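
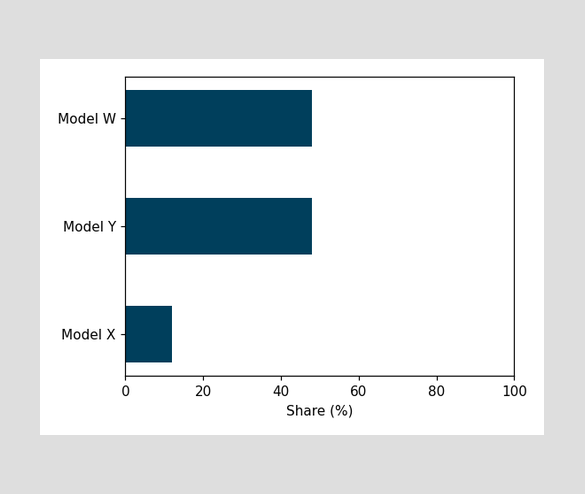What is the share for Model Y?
48%

Reading along the chart's x-axis, the Model Y bar reaches 48%.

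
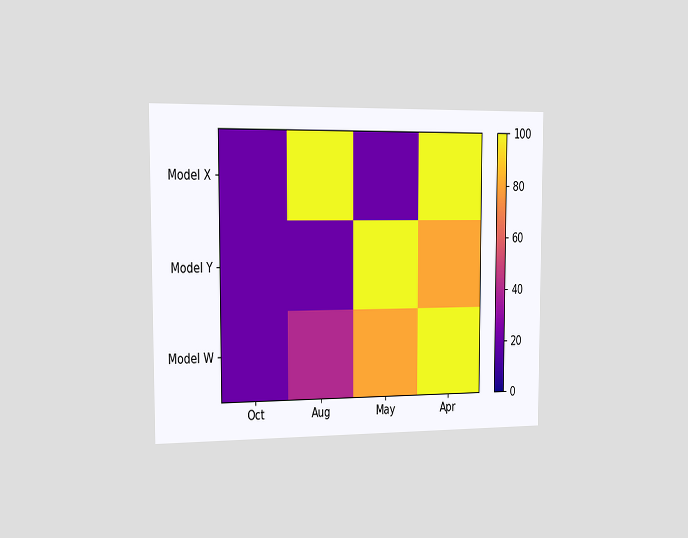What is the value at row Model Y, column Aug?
20

The chart is viewed slightly from the left. Matching cell (Model Y, Aug) against the colorbar gives 20.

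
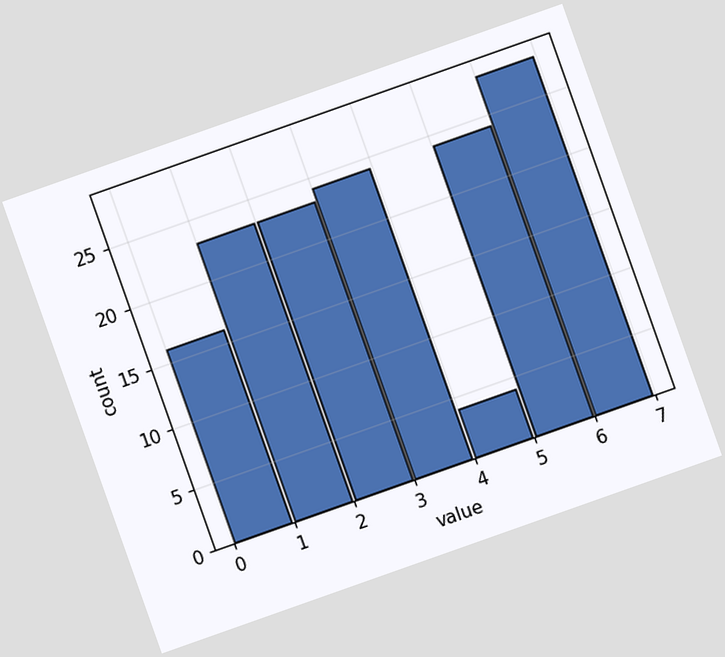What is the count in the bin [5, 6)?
The chart is tilted about 19° counter-clockwise. The [5, 6) bin has height 24.

24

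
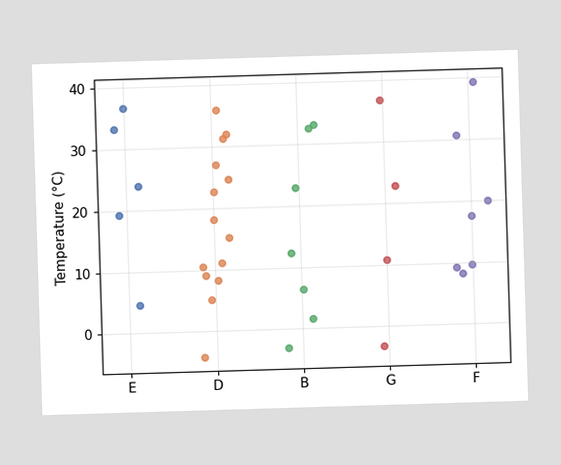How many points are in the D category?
Counting the markers in the D column gives 14.

14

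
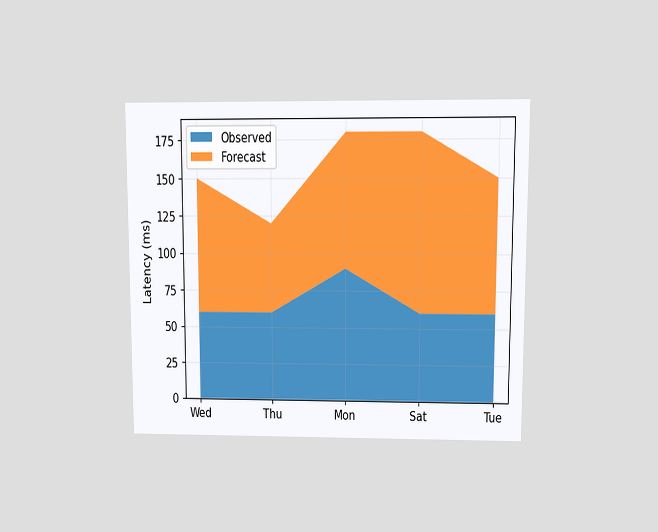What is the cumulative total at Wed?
The chart is viewed at a slight angle. The stacked total at Wed reaches 150ms.

150ms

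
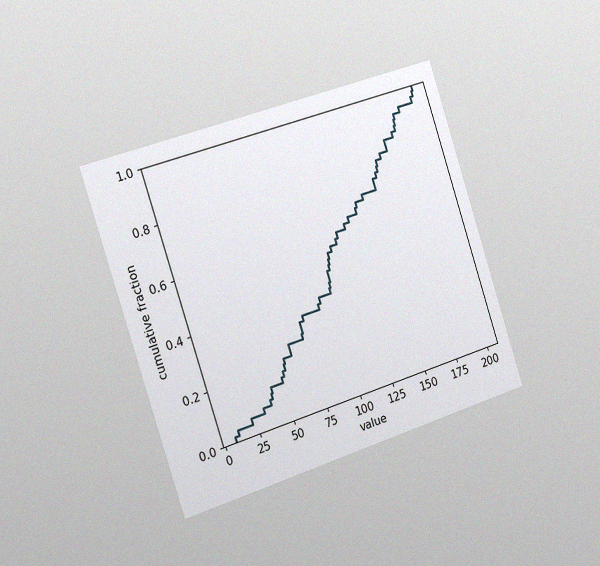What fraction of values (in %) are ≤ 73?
32%

The chart is tilted about 18° counter-clockwise and viewed slightly from the left, with some photo noise. At x=73 the ECDF step is at 32%.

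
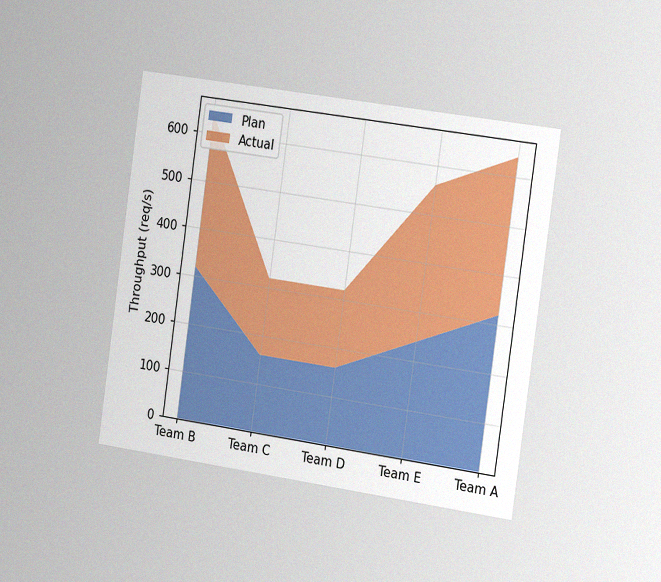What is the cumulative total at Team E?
The chart is tilted about 8° clockwise and viewed slightly from the right, with some photo noise. The stacked total at Team E reaches 560req/s.

560req/s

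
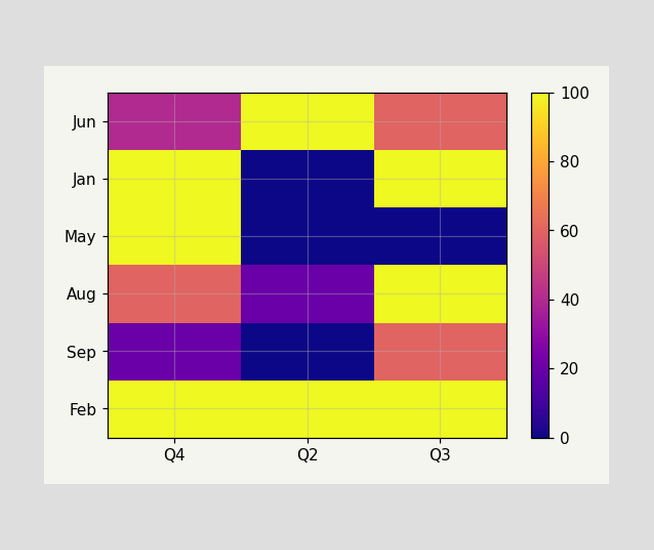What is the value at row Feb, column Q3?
Matching cell (Feb, Q3) against the colorbar gives 100.

100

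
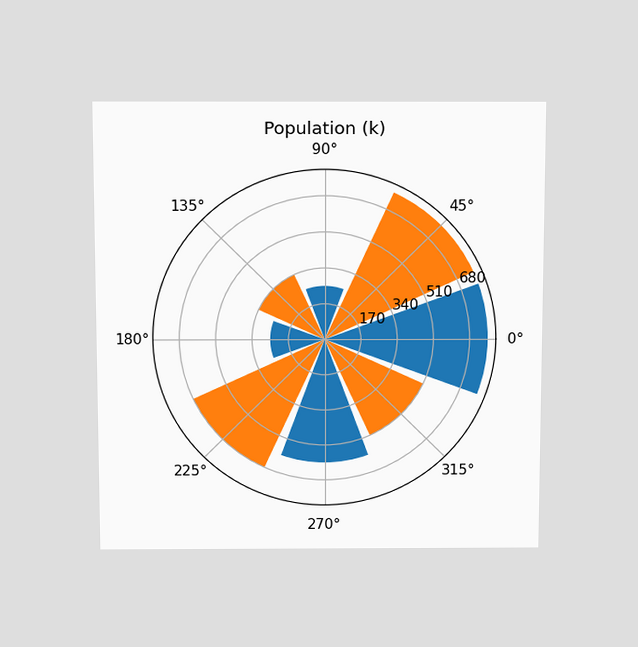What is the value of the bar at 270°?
595k

The chart is viewed slightly from above. The bar at 270° reaches 595k on the radial axis.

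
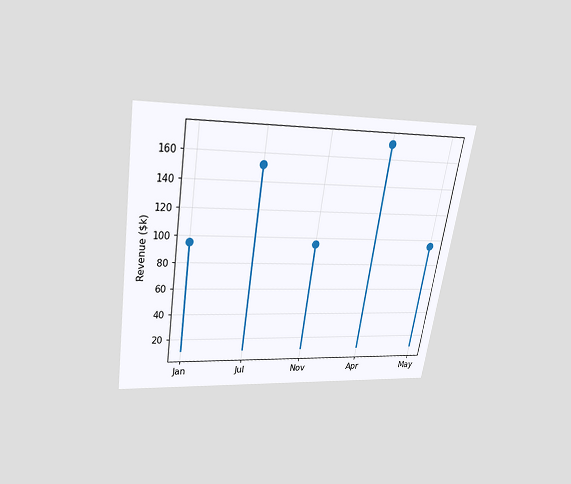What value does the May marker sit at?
$95k

The chart is tilted about 9° clockwise and viewed slightly from above. The May marker sits at $95k.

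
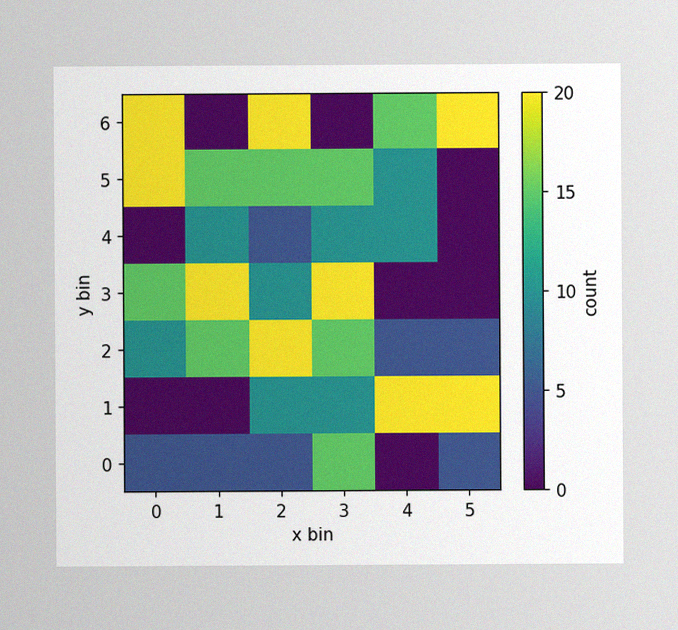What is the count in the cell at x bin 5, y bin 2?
The image has some photo noise and uneven lighting. Matching the cell (5, 2) against the colorbar gives 5.

5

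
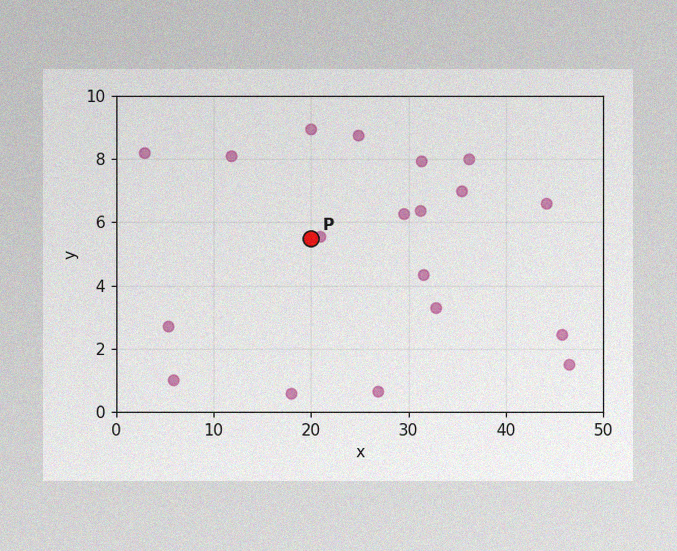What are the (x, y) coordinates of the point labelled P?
(20, 5.5)

The image has some photo noise and uneven lighting. Following the gridlines from P to each axis, P sits at (20, 5.5).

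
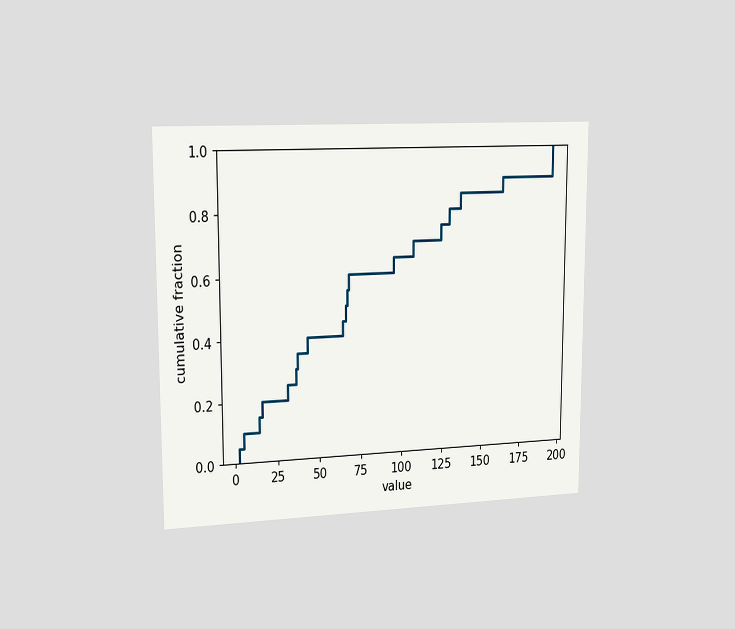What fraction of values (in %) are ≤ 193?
The chart is viewed slightly from the left. At x=193 the ECDF step is at 100%.

100%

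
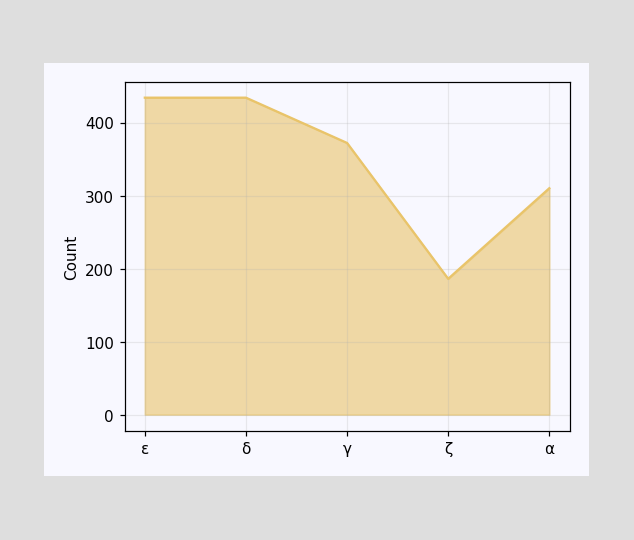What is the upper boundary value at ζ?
At ζ the upper boundary is at 186.

186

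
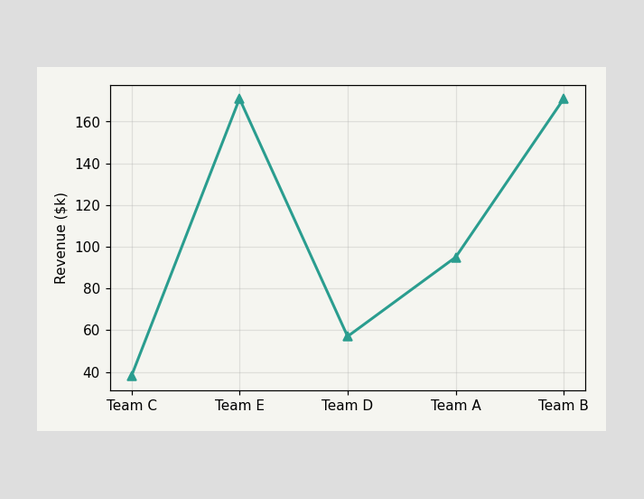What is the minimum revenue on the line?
$38k

The lowest point is at Team C, and reading across to the y-axis gives $38k.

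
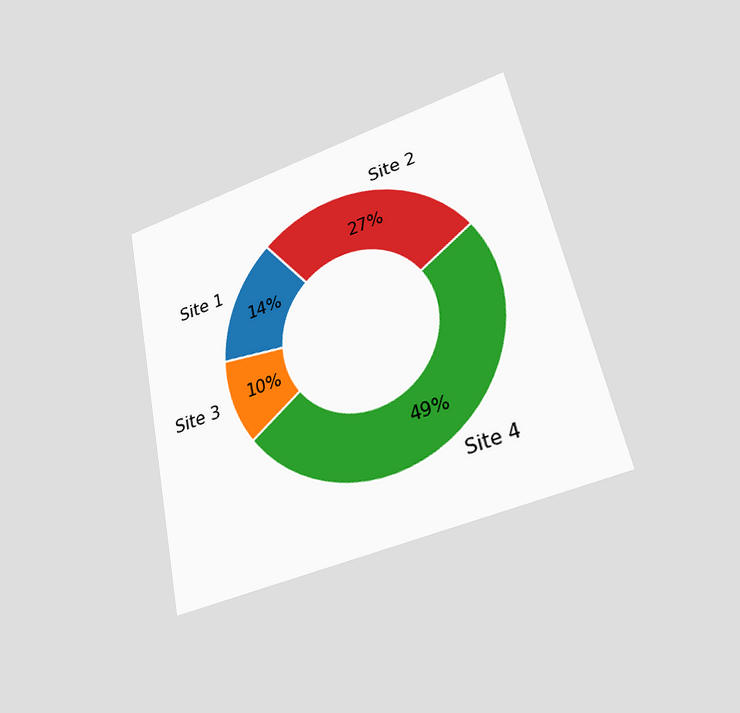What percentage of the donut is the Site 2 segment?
27%

The chart is tilted about 12° counter-clockwise and viewed at a slight angle. The Site 2 segment takes up 27% of the ring.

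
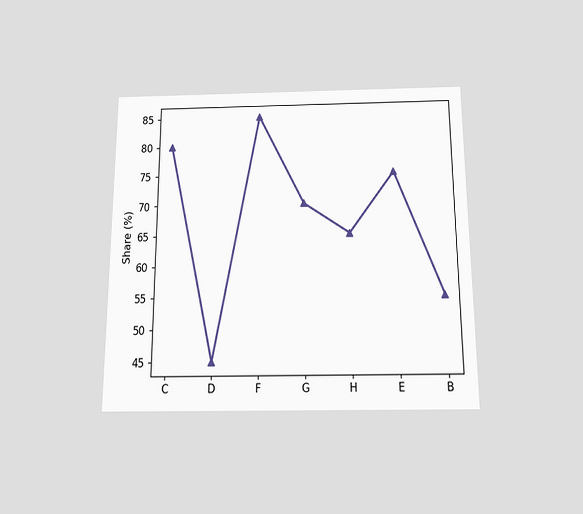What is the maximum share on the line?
The chart is viewed slightly from below. The highest point is at F, and reading across to the y-axis gives 85%.

85%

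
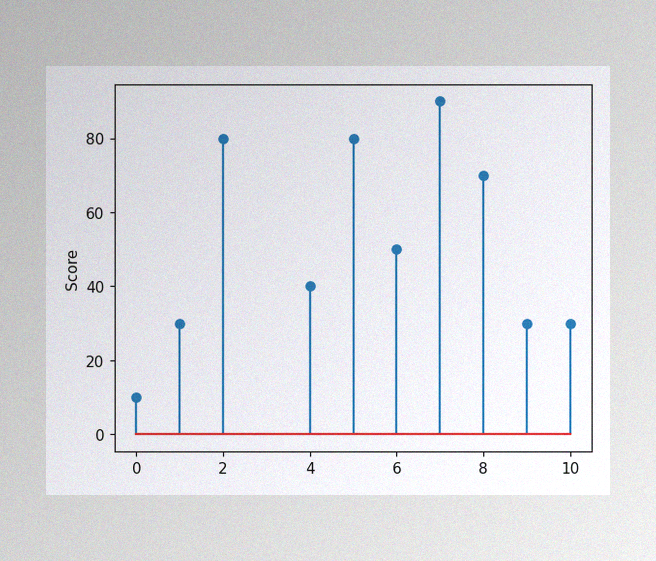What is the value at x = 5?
80

The image has some photo noise and uneven lighting. The stem at x=5 reaches 80.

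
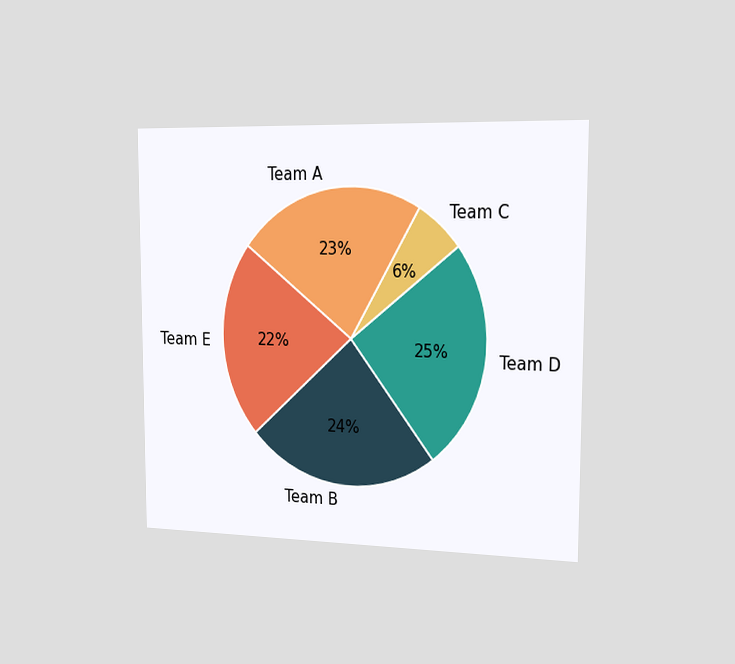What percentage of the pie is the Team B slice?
24%

The chart is viewed slightly from the right. The Team B slice takes up 24% of the pie.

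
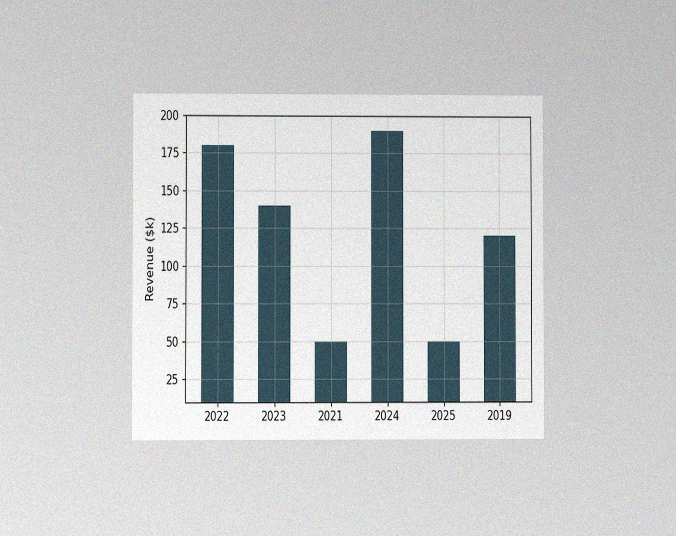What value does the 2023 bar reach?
$140k

The chart is viewed at a slight angle, with some photo noise. Reading along the chart's y-axis, the 2023 bar reaches $140k.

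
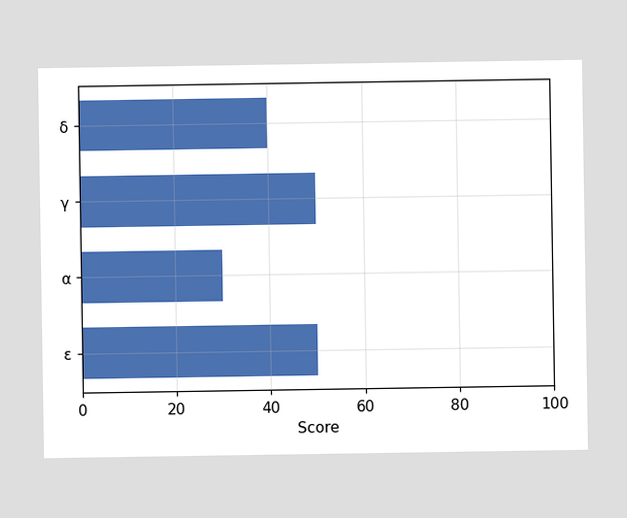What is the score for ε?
Reading along the chart's x-axis, the ε bar reaches 50.

50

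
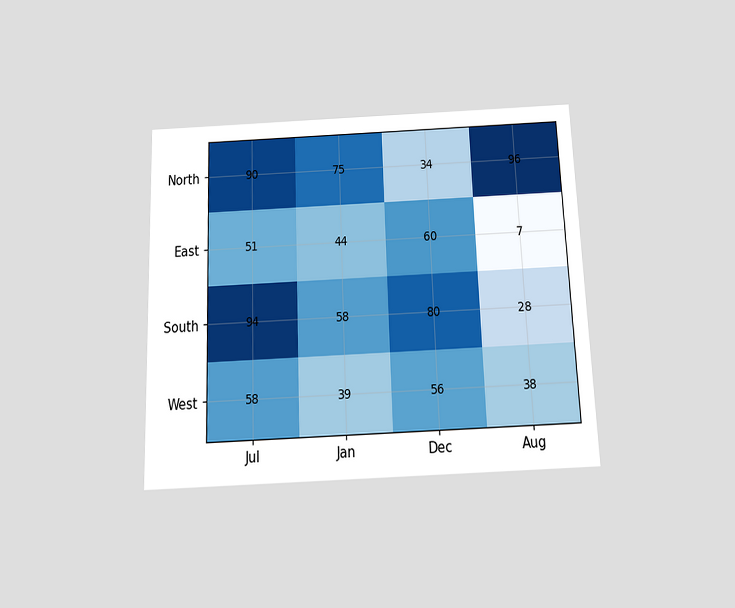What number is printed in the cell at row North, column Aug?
The chart is tilted about 2° counter-clockwise and viewed slightly from below. The (North, Aug) cell reads 96.

96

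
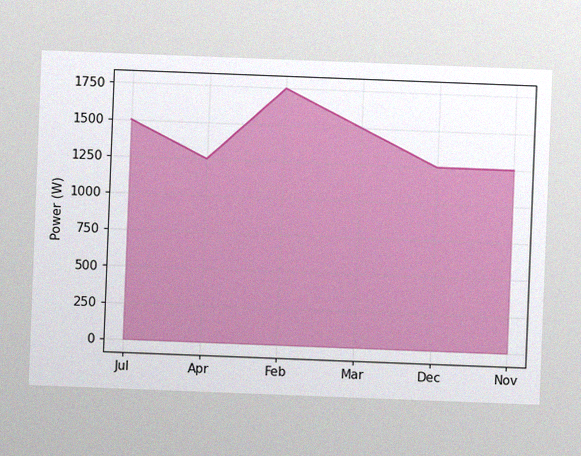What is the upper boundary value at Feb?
1750W

The chart is tilted about 2° clockwise, with some photo noise. At Feb the upper boundary is at 1750W.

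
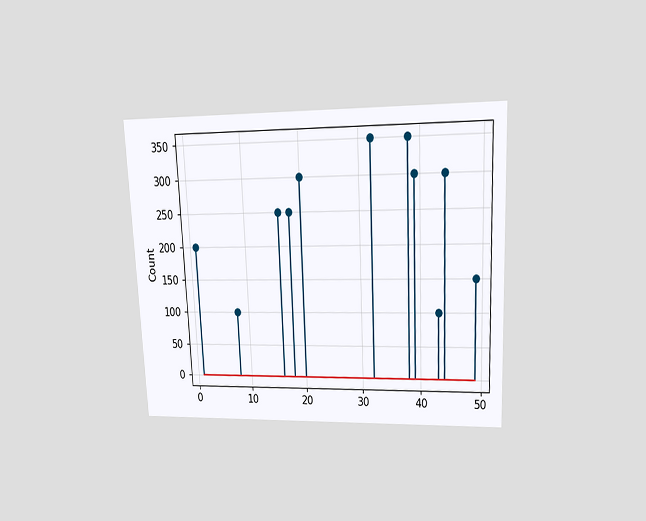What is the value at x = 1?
200

The chart is tilted about 3° counter-clockwise and viewed at a slight angle. The stem at x=1 reaches 200.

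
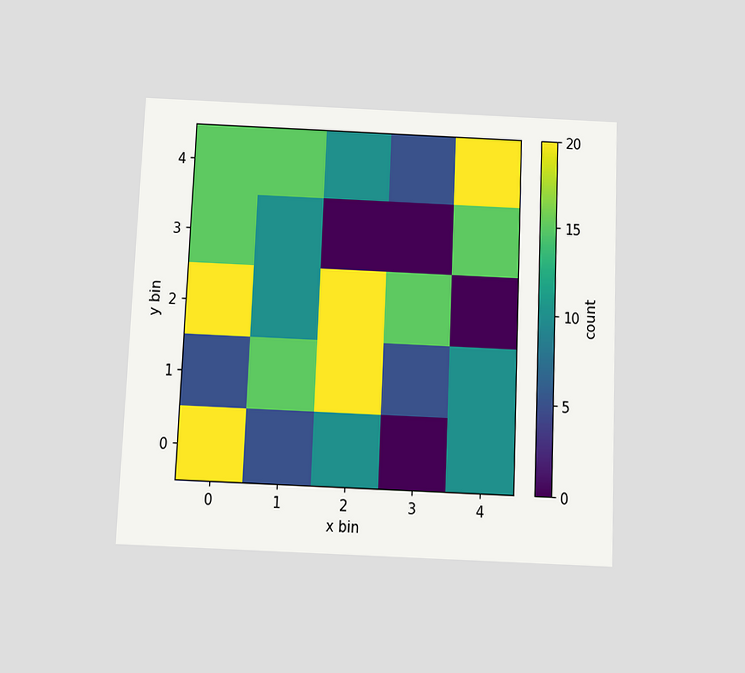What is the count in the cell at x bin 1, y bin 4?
The chart is tilted about 2° clockwise and viewed slightly from below. Matching the cell (1, 4) against the colorbar gives 15.

15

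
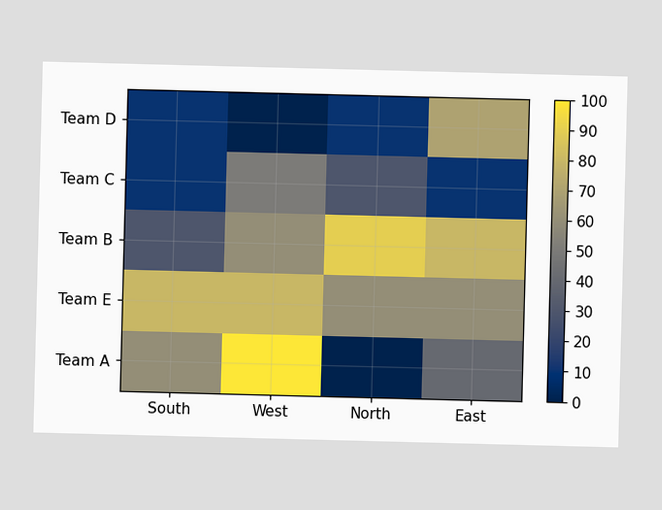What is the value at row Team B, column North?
90

Matching cell (Team B, North) against the colorbar gives 90.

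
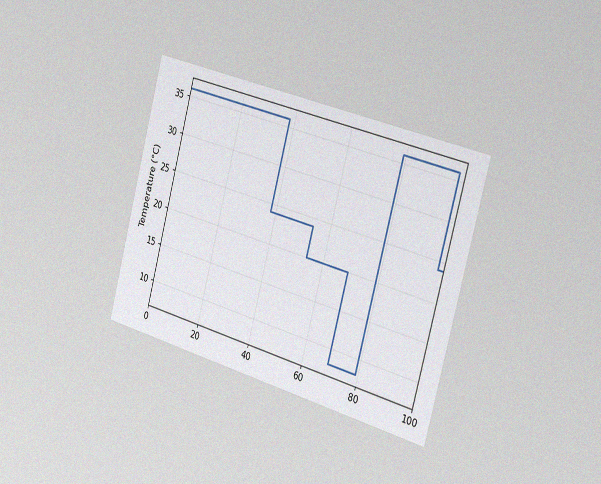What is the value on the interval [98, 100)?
The chart is tilted about 15° clockwise and viewed slightly from the right, with some photo noise. On [98, 100) the step sits at 24°C.

24°C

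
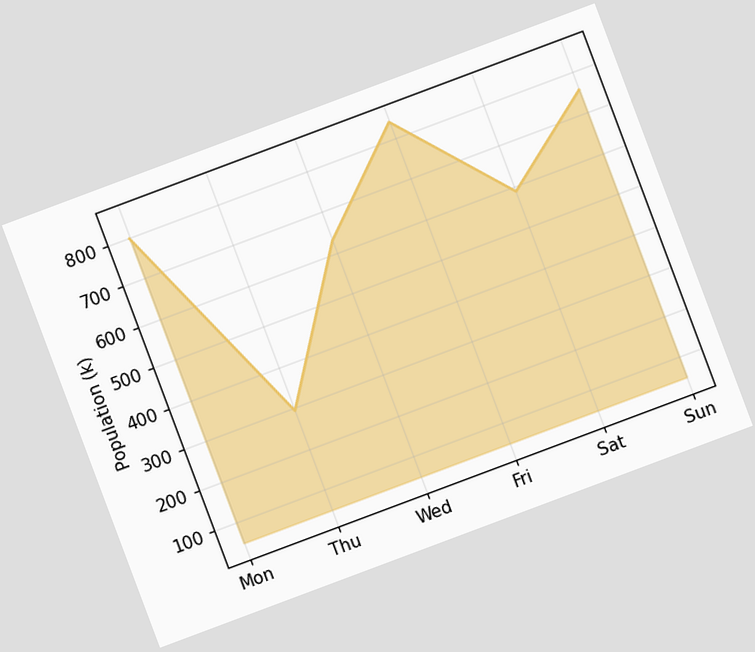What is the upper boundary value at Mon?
798k

The chart is tilted about 21° counter-clockwise. At Mon the upper boundary is at 798k.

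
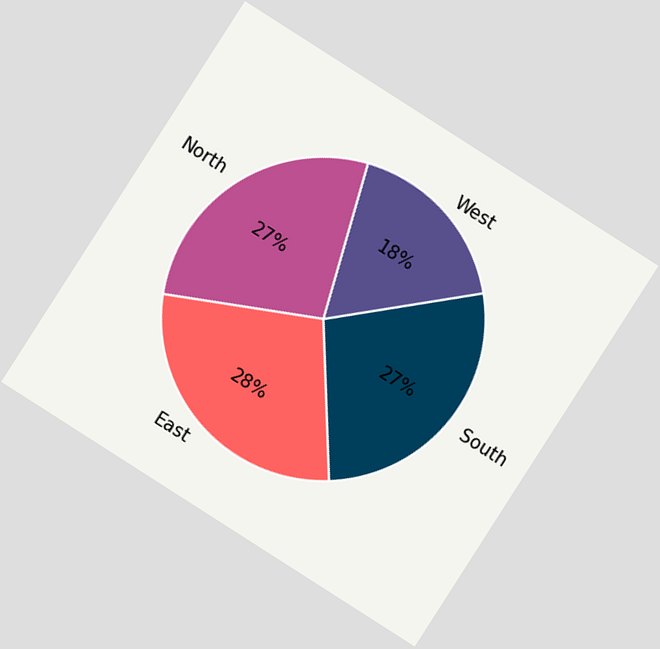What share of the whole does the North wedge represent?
The chart is tilted about 33° clockwise. The North slice takes up 27% of the pie.

27%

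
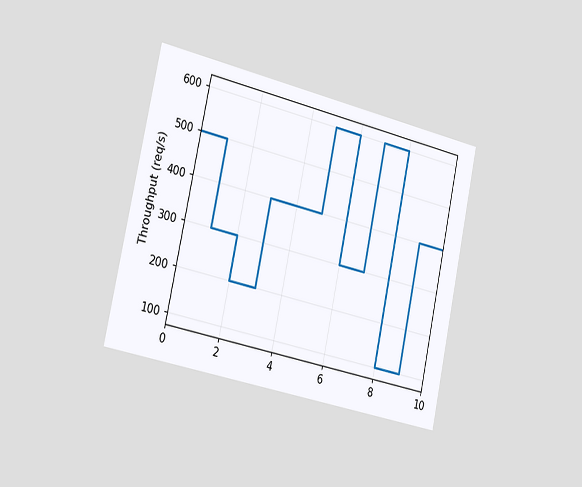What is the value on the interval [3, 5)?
The chart is tilted about 12° clockwise and viewed slightly from the left. On [3, 5) the step sits at 400req/s.

400req/s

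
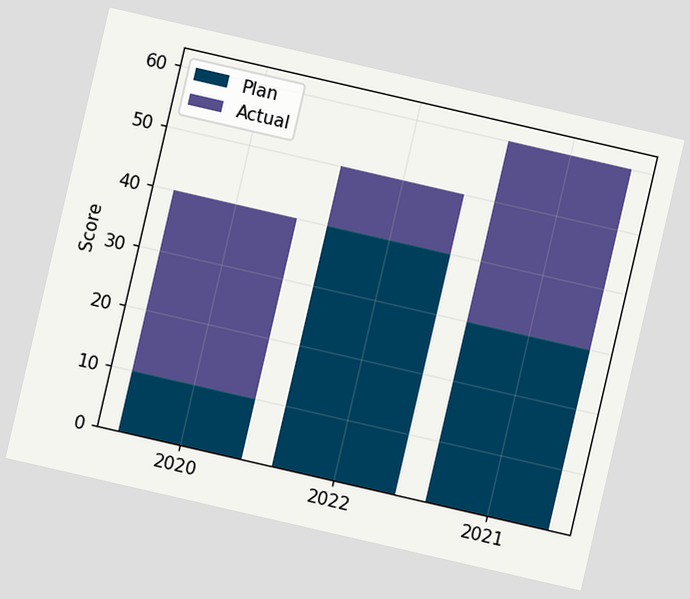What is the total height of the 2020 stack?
The chart is tilted about 13° clockwise. The 2020 stack's top reaches 40 on the y-axis.

40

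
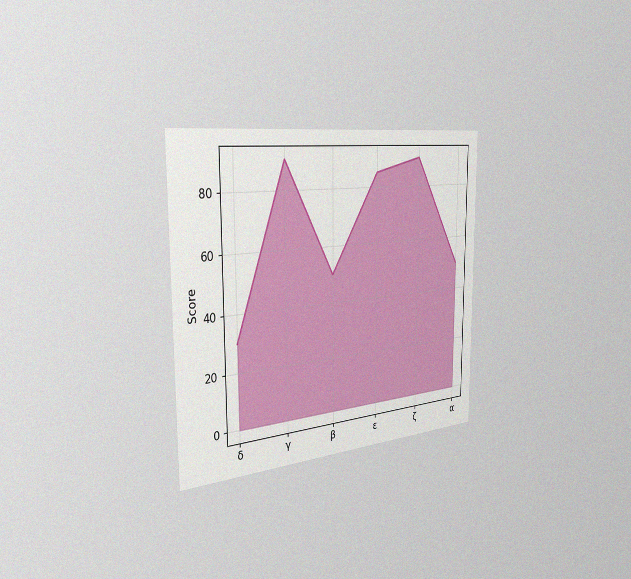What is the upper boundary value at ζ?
The chart is viewed slightly from the left, with some photo noise. At ζ the upper boundary is at 90.

90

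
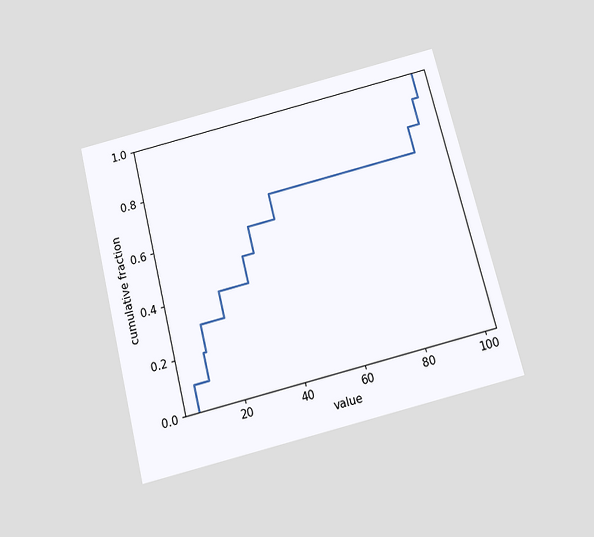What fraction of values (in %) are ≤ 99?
The chart is tilted about 14° counter-clockwise and viewed slightly from below. At x=99 the ECDF step is at 100%.

100%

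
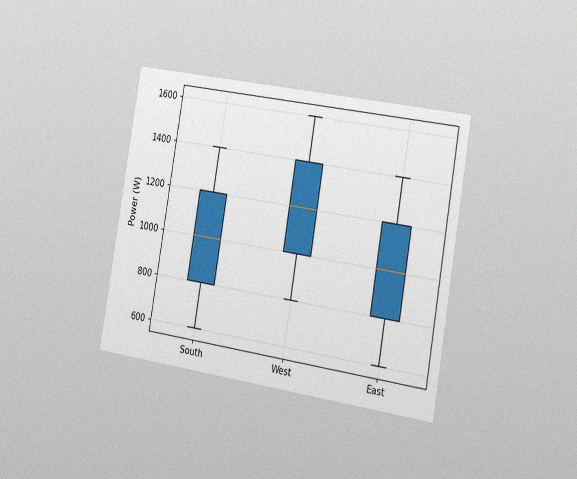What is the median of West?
The chart is tilted about 10° clockwise and viewed slightly from the right, with some photo noise. The median line in the West box sits at 1200W.

1200W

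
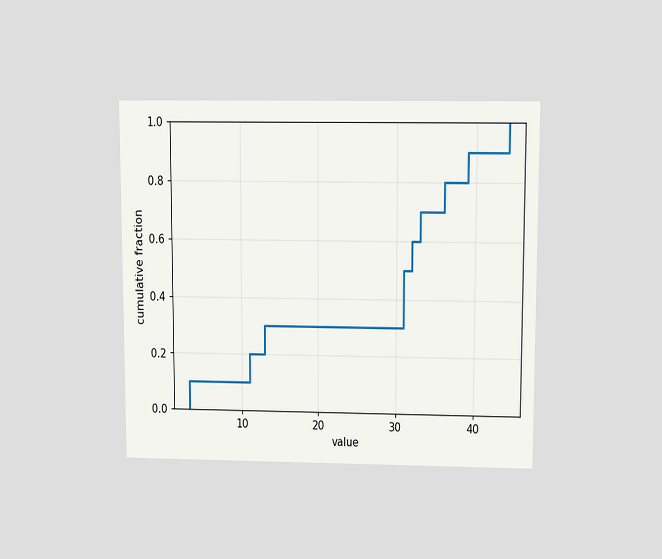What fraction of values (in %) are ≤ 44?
100%

The chart is viewed slightly from above. At x=44 the ECDF step is at 100%.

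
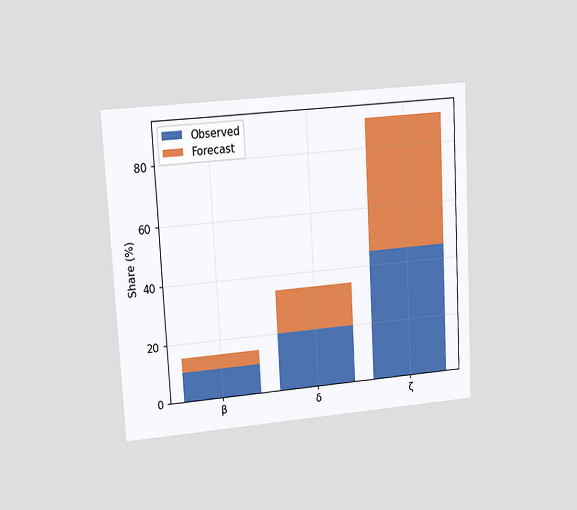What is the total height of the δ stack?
The chart is tilted about 3° counter-clockwise and viewed at a slight angle. The δ stack's top reaches 35% on the y-axis.

35%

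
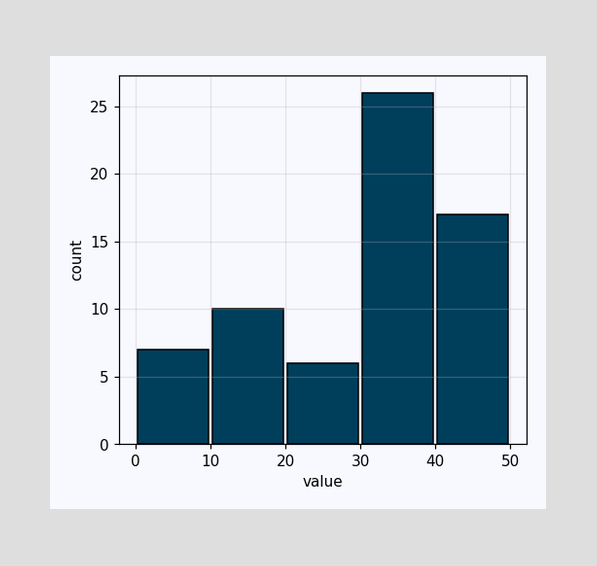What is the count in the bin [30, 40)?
The [30, 40) bin has height 26.

26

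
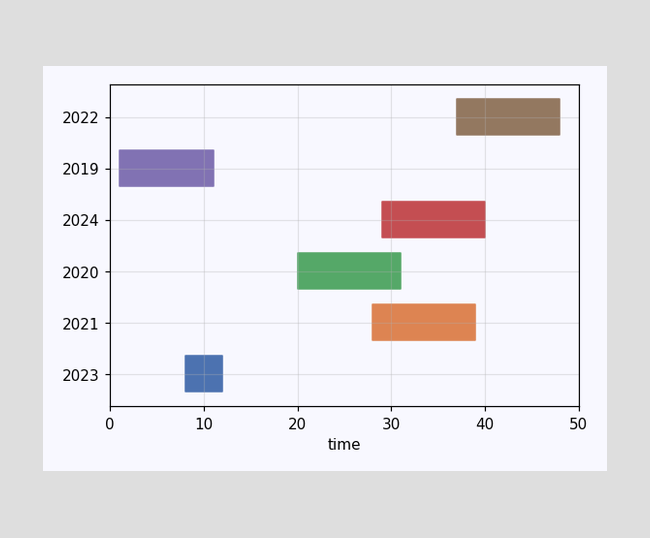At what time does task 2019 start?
The 2019 bar begins at t=1.

1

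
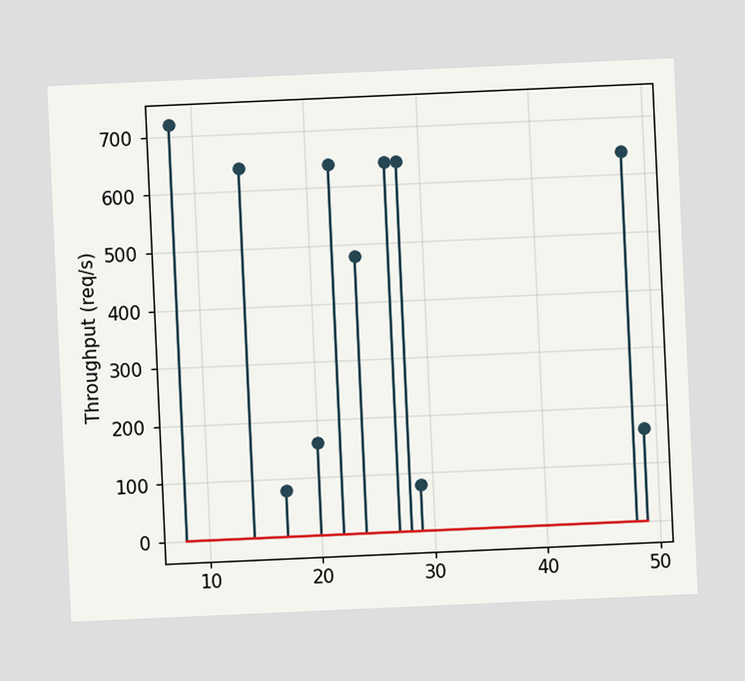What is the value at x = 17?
80req/s

The chart is tilted about 3° counter-clockwise. The stem at x=17 reaches 80req/s.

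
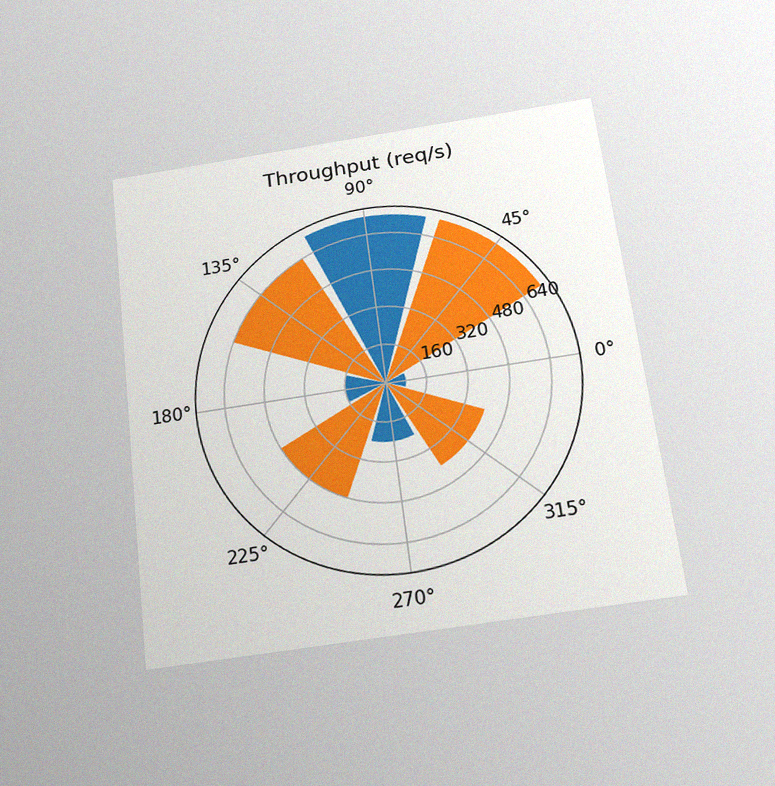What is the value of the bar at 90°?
720req/s

The chart is tilted about 7° counter-clockwise and viewed slightly from below, with some photo noise. The bar at 90° reaches 720req/s on the radial axis.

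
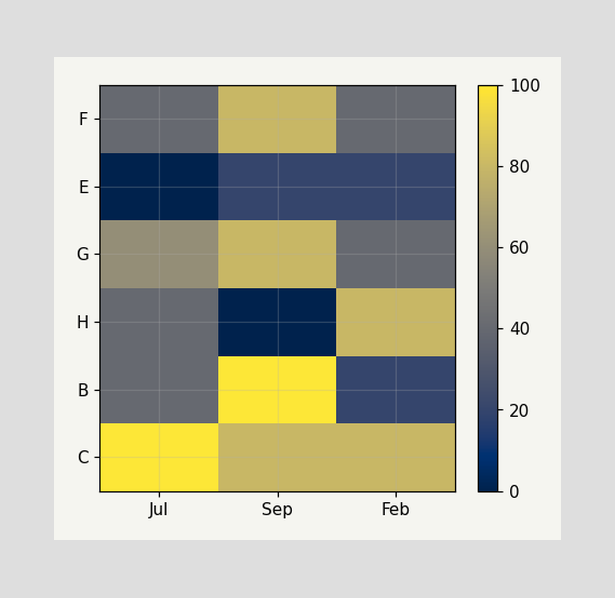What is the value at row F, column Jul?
Matching cell (F, Jul) against the colorbar gives 40.

40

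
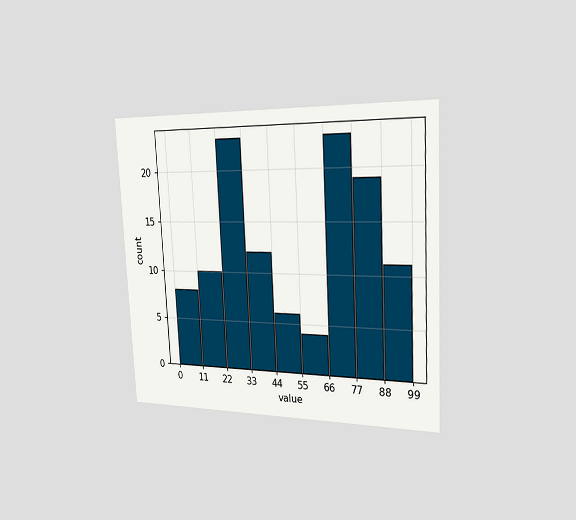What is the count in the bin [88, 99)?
The chart is tilted about 3° counter-clockwise and viewed slightly from the right. The [88, 99) bin has height 11.

11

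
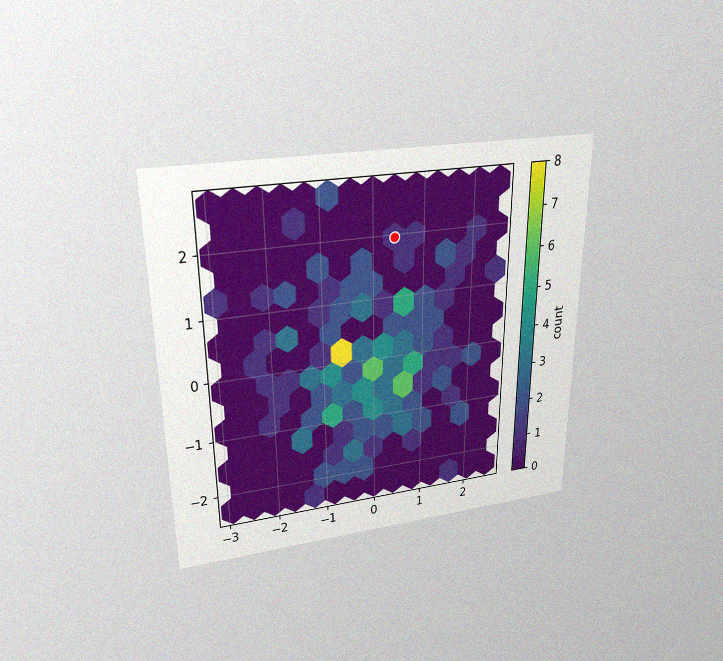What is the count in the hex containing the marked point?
1

The chart is viewed slightly from above, with some photo noise. The marked hex reads 1 on the colorbar.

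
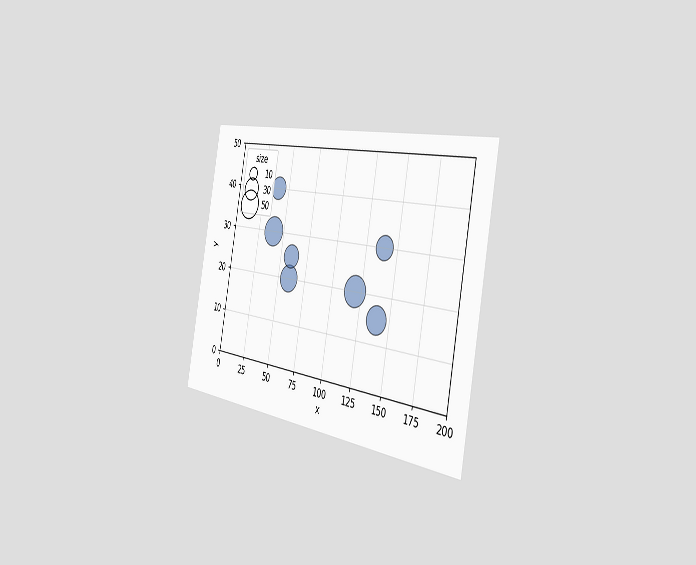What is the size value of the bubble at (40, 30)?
The chart is tilted about 11° clockwise and viewed slightly from the right. Matching the bubble at (40, 30) against the size legend gives 50.

50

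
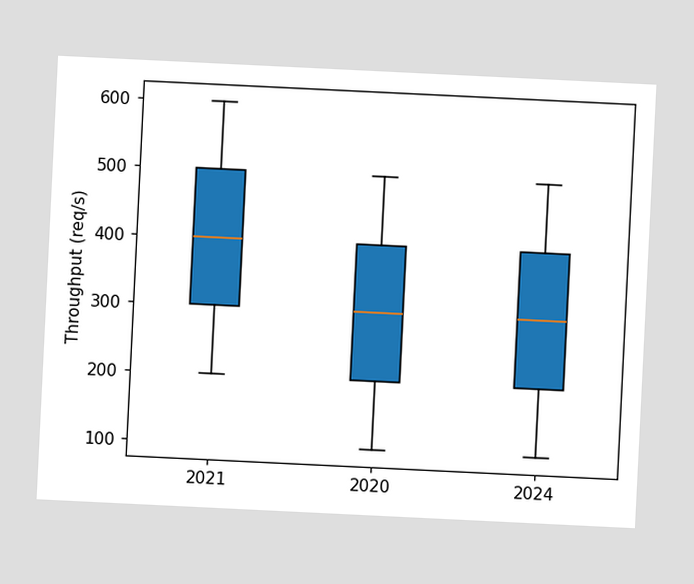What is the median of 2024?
The chart is tilted about 3° clockwise. The median line in the 2024 box sits at 300req/s.

300req/s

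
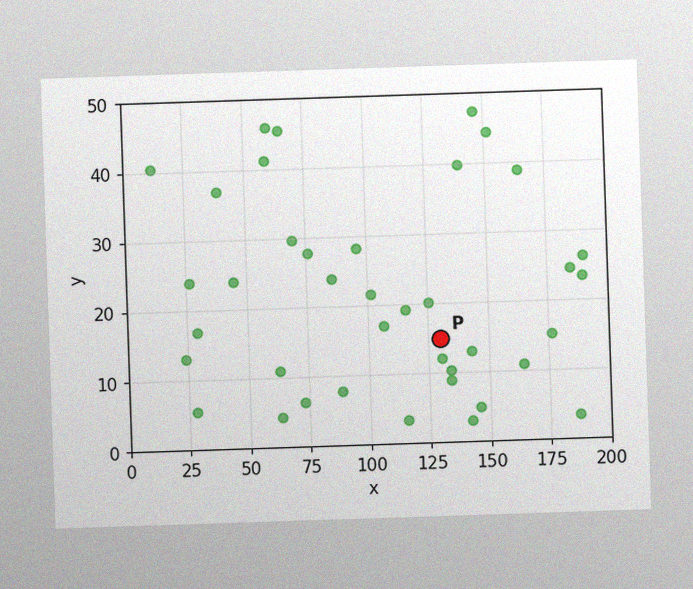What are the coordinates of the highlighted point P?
The image has some photo noise and uneven lighting. Following the gridlines from P to each axis, P sits at (130, 15).

(130, 15)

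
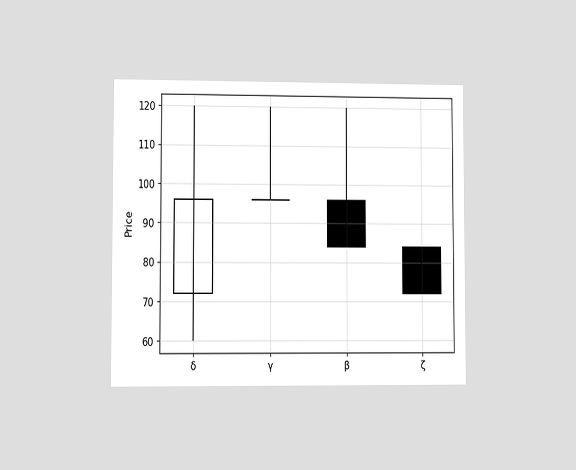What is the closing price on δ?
The chart is viewed at a slight angle. The δ candle closes at 96.

96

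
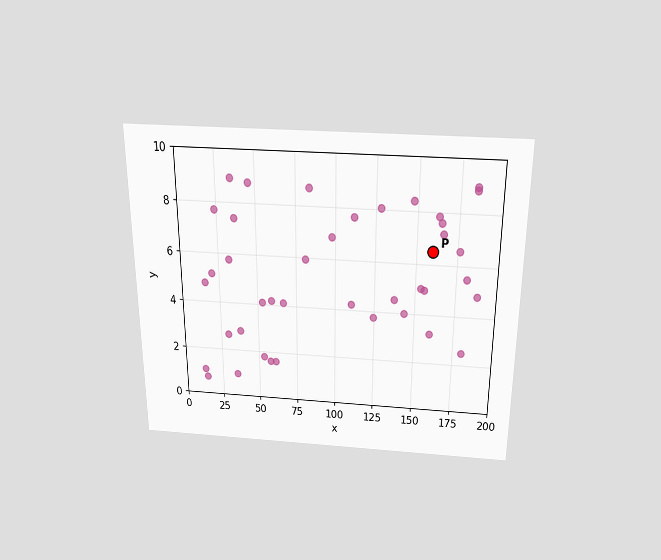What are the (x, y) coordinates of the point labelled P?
The chart is viewed slightly from above. Following the gridlines from P to each axis, P sits at (160, 6.5).

(160, 6.5)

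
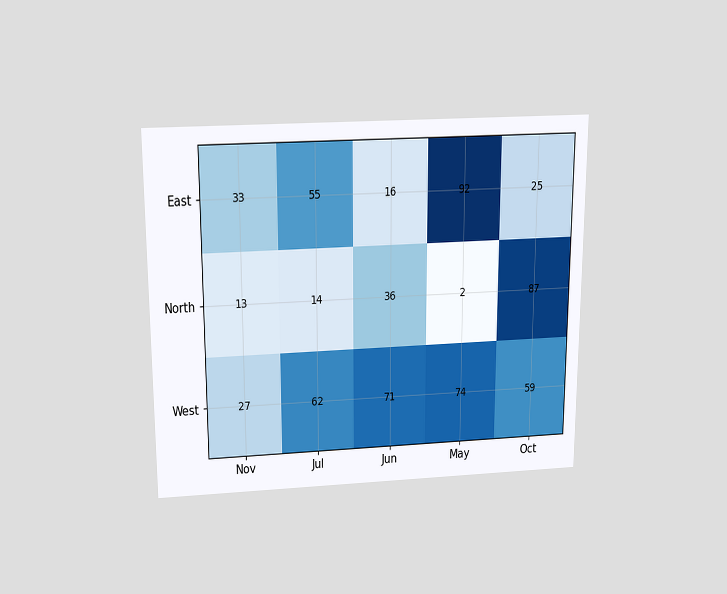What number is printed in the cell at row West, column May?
The chart is viewed slightly from above. The (West, May) cell reads 74.

74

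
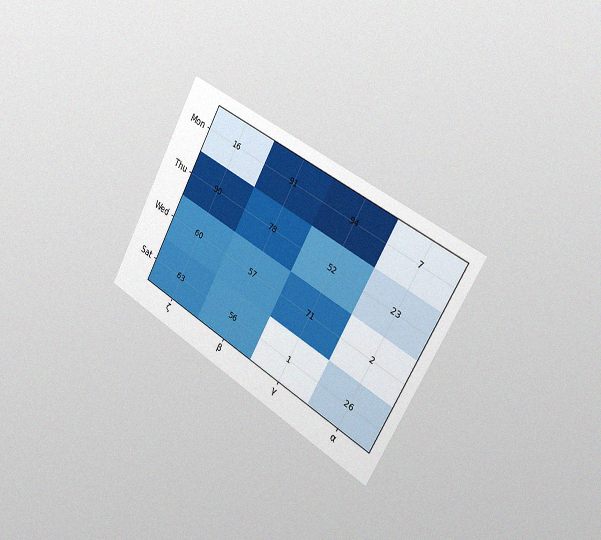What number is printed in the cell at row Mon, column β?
The chart is tilted about 29° clockwise and viewed slightly from the right, with some photo noise. The (Mon, β) cell reads 91.

91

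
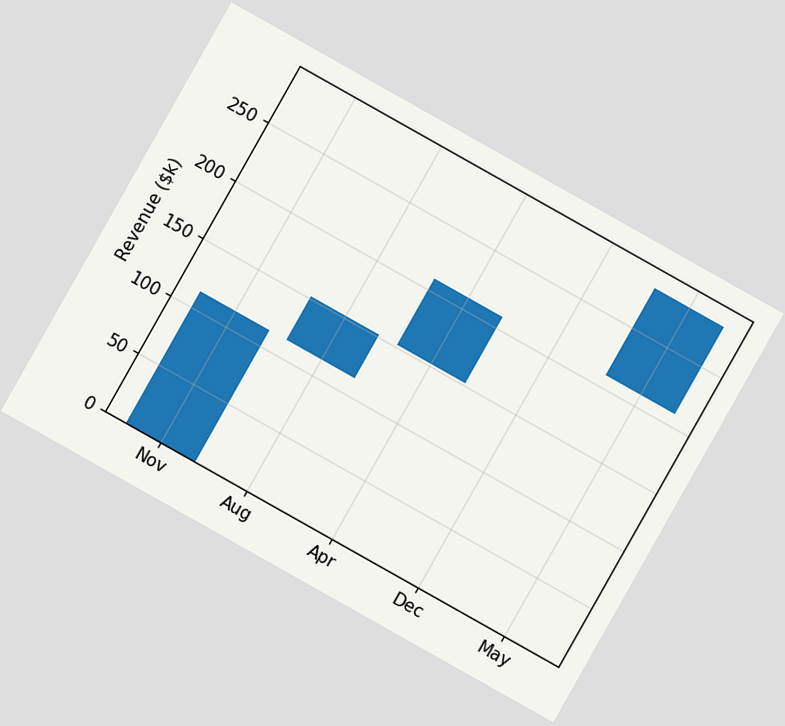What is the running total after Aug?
$152k

The chart is tilted about 29° clockwise. After Aug the running total reaches $152k.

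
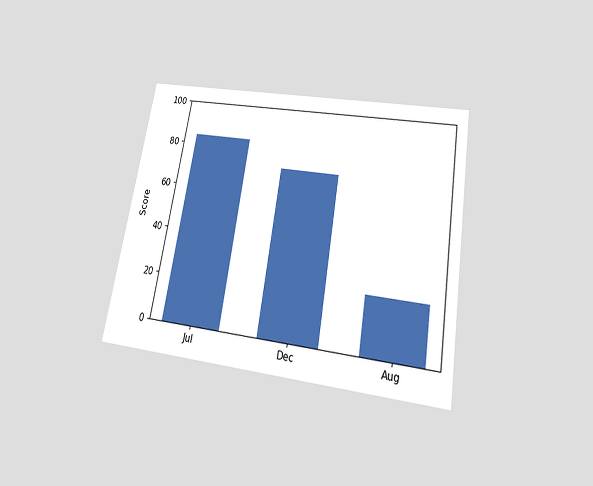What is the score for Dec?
72

The chart is tilted about 10° clockwise and viewed slightly from below. Reading along the chart's y-axis, the Dec bar reaches 72.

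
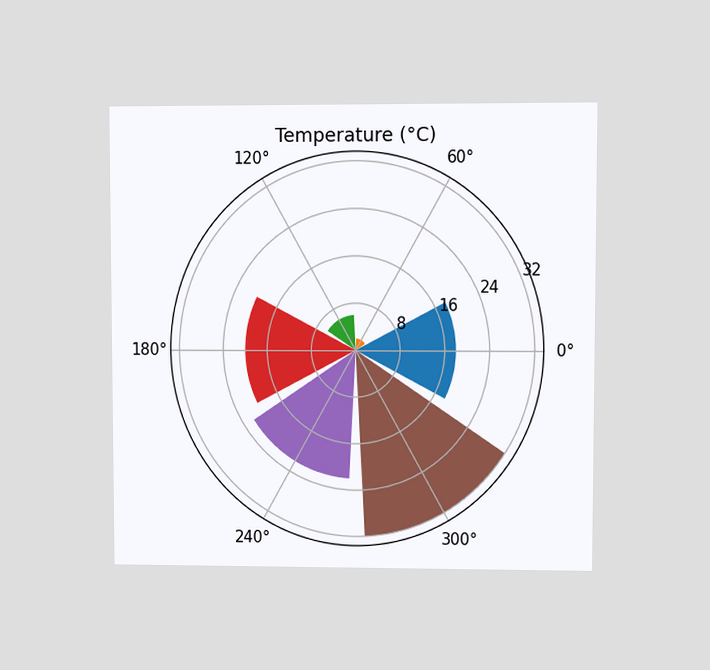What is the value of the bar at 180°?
20°C

The chart is viewed at a slight angle. The bar at 180° reaches 20°C on the radial axis.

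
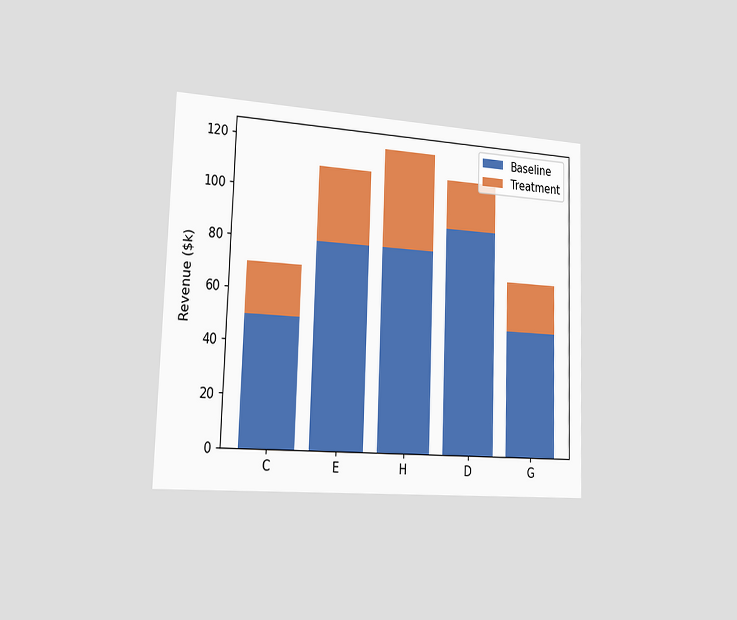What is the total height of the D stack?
The chart is viewed slightly from the left. The D stack's top reaches $110k on the y-axis.

$110k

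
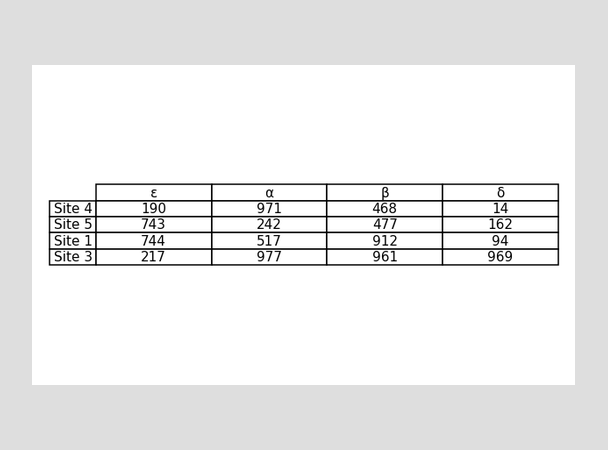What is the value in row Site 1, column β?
912

The (Site 1, β) cell reads 912.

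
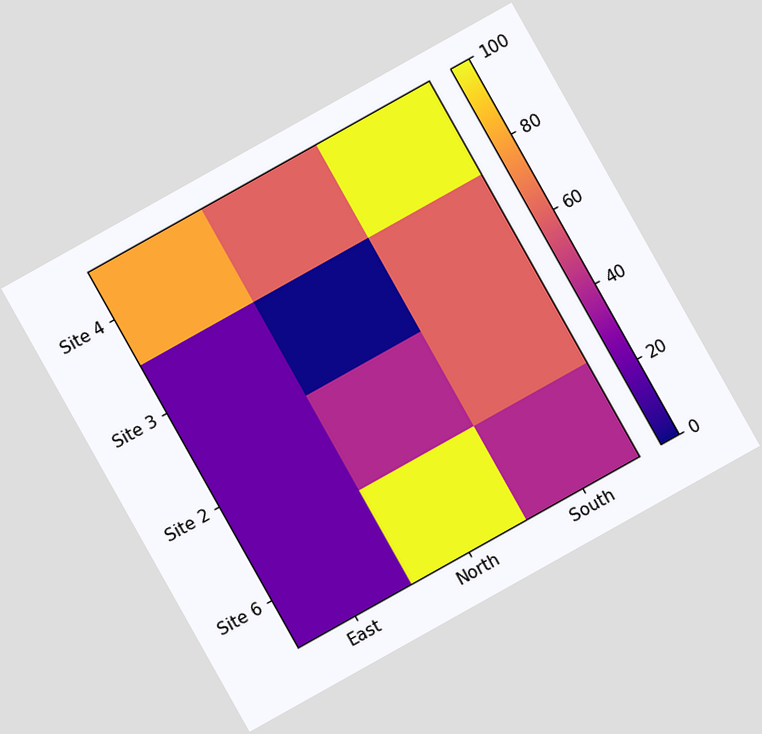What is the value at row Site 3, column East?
20

The chart is tilted about 29° counter-clockwise. Matching cell (Site 3, East) against the colorbar gives 20.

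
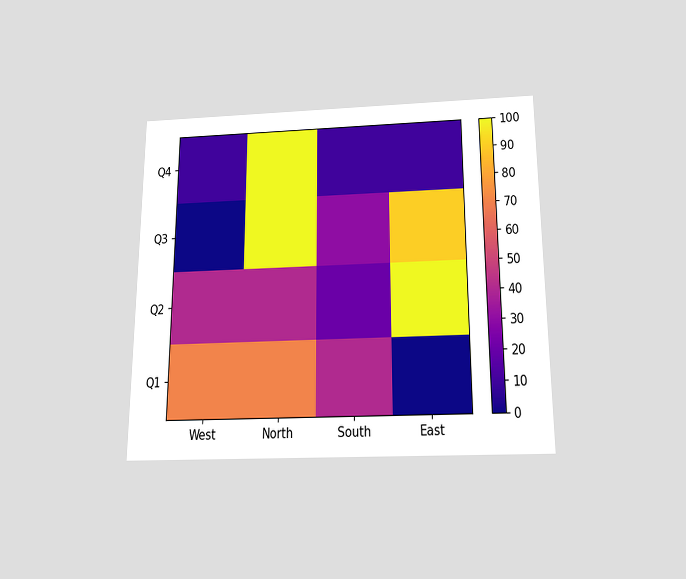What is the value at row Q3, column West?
The chart is viewed slightly from below. Matching cell (Q3, West) against the colorbar gives 0.

0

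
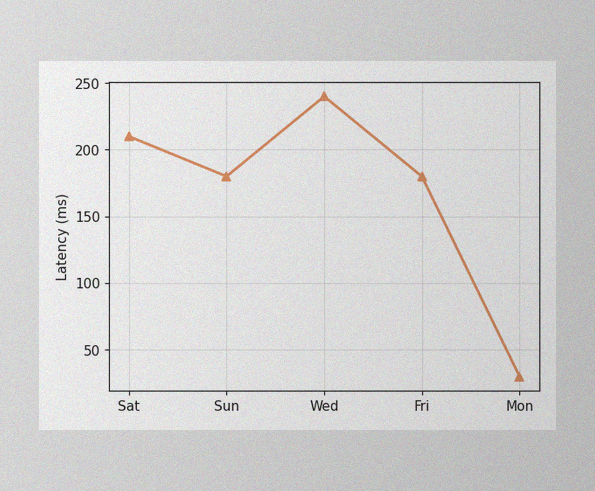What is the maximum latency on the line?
240ms

The image has some photo noise and uneven lighting. The highest point is at Wed, and reading across to the y-axis gives 240ms.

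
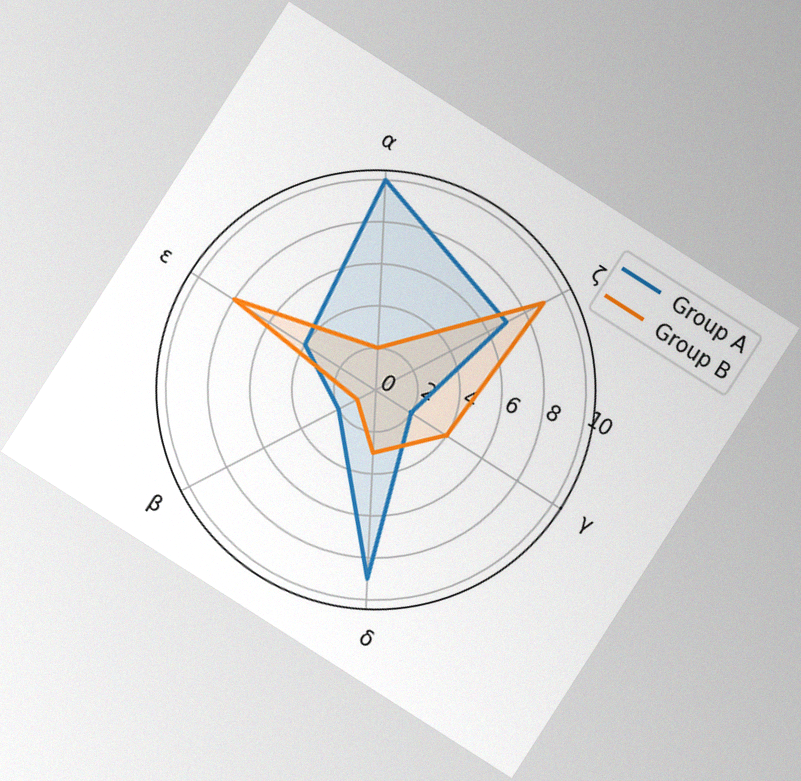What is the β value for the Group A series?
The chart is tilted about 33° clockwise, with some photo noise. On the β axis, Group A reaches 2.

2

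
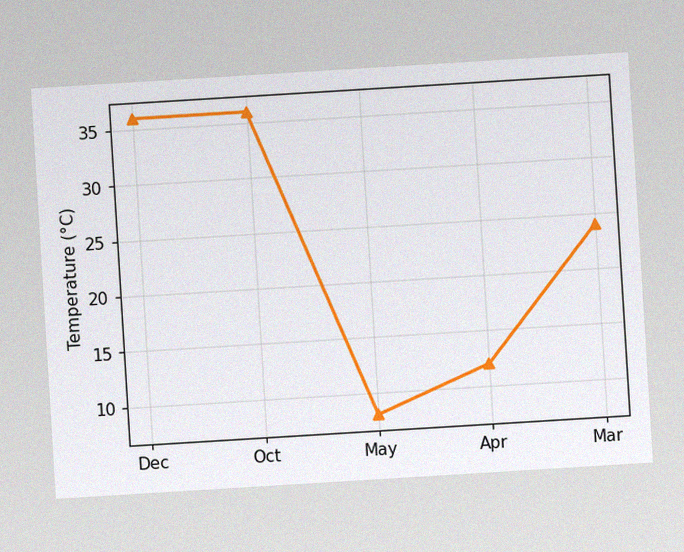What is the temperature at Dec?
The chart is tilted about 3° counter-clockwise, with some photo noise. At Dec, the line is at 36°C.

36°C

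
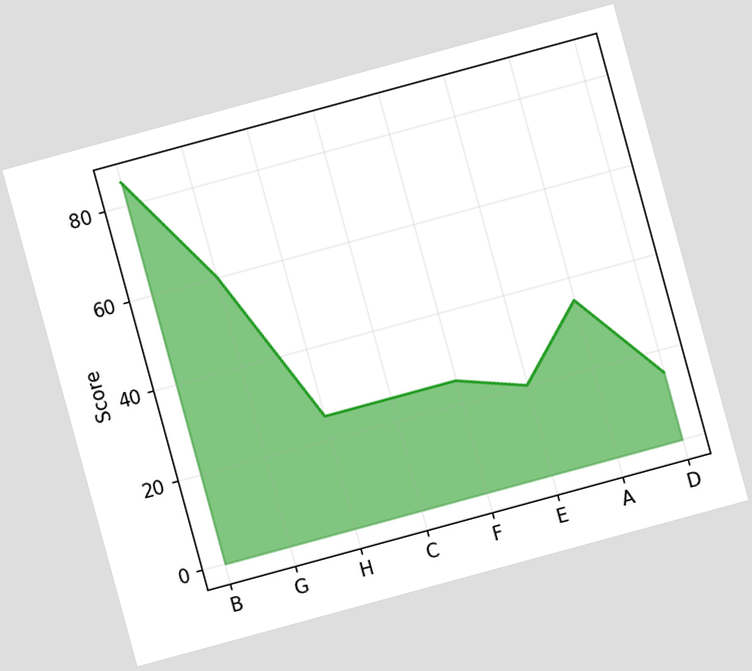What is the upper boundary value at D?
15

The chart is tilted about 15° counter-clockwise. At D the upper boundary is at 15.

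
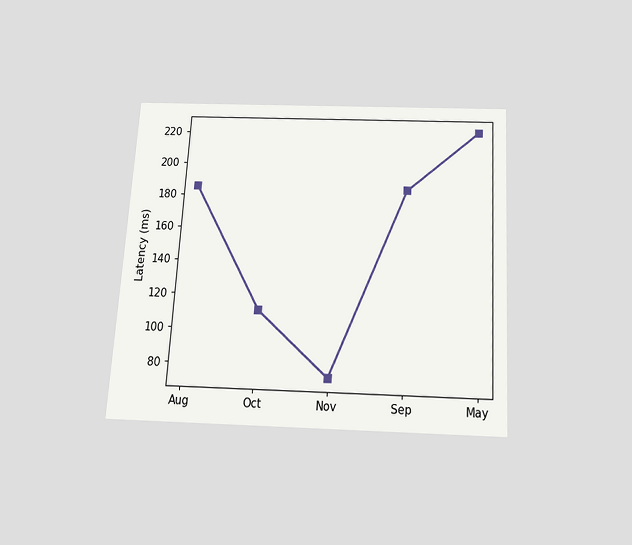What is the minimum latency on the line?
The chart is tilted about 3° clockwise and viewed slightly from below. The lowest point is at Nov, and reading across to the y-axis gives 74ms.

74ms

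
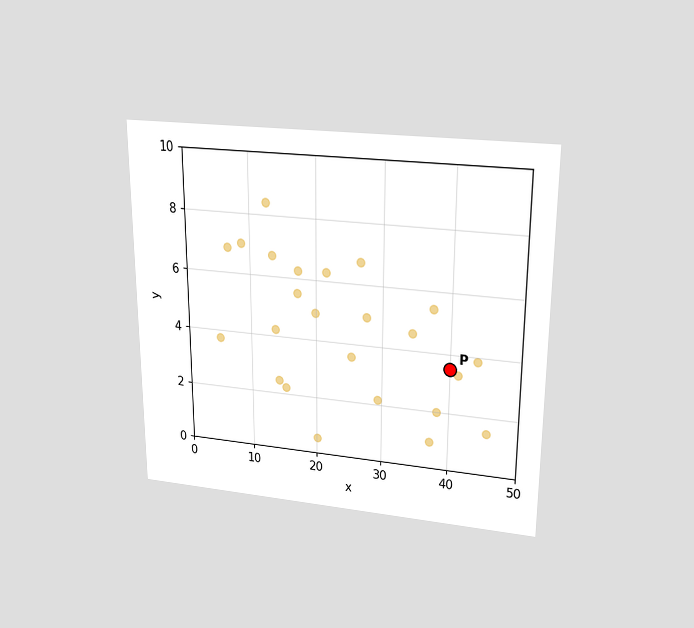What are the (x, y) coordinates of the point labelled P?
(40, 3.5)

The chart is viewed slightly from above. Following the gridlines from P to each axis, P sits at (40, 3.5).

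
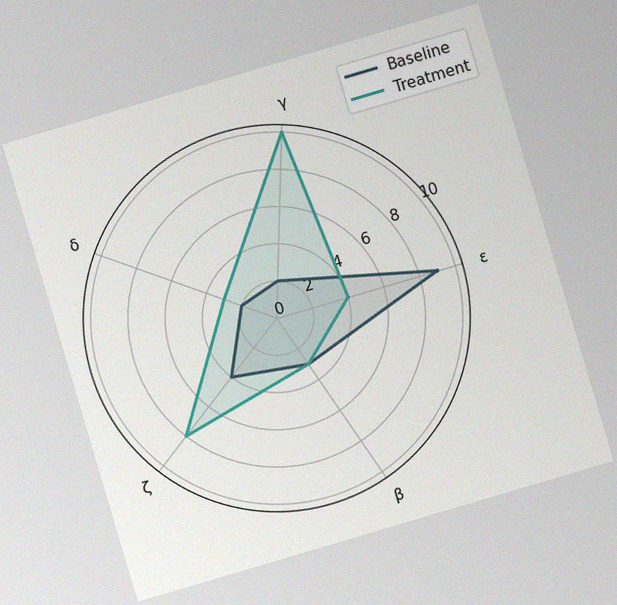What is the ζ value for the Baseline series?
The chart is tilted about 17° counter-clockwise, with some photo noise. On the ζ axis, Baseline reaches 4.

4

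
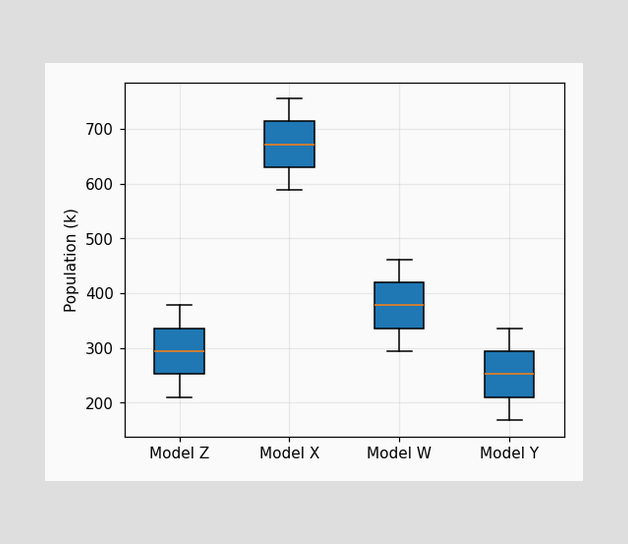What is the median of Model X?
The median line in the Model X box sits at 672k.

672k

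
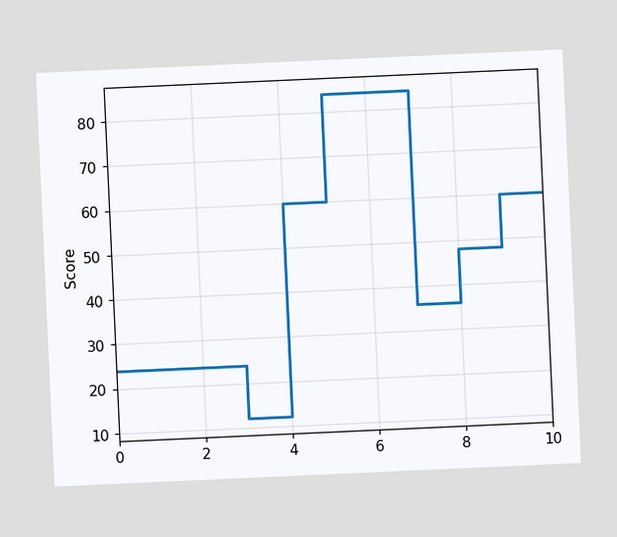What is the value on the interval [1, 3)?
The chart is tilted about 3° counter-clockwise. On [1, 3) the step sits at 24.

24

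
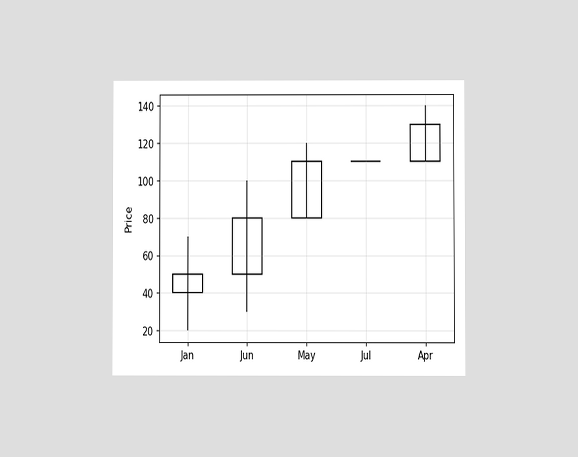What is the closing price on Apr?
The chart is viewed at a slight angle. The Apr candle closes at 130.

130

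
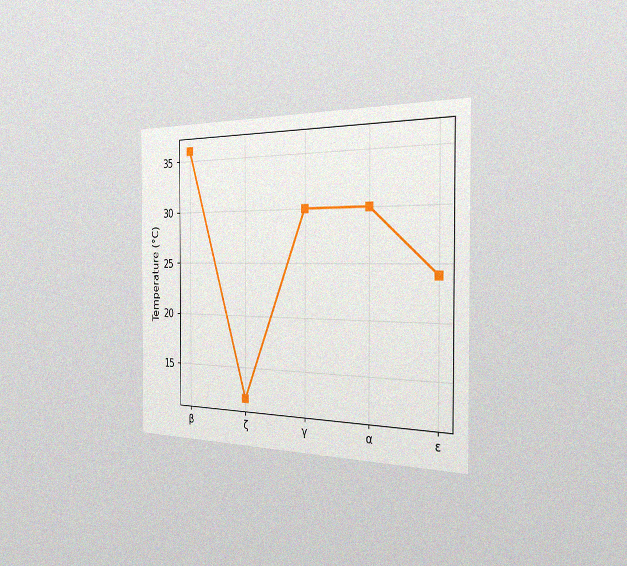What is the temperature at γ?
The chart is viewed slightly from the right, with some photo noise. At γ, the line is at 30°C.

30°C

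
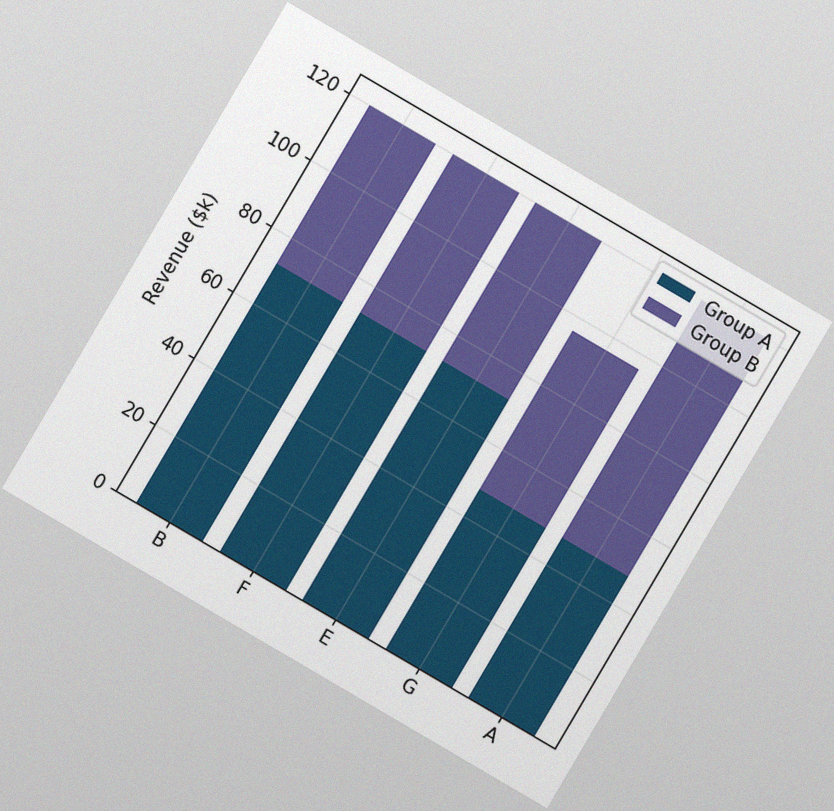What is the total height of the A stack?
$120k

The chart is tilted about 30° clockwise, with some photo noise. The A stack's top reaches $120k on the y-axis.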